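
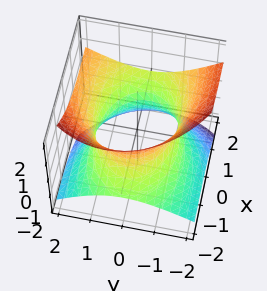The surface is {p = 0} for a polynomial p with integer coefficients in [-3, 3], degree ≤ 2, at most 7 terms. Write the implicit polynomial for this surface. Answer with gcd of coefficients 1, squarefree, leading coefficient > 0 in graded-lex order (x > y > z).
x^2 - 3*x*z + 2*y^2 - y*z - 3*z^2 - 3

(a) The degree is 2 — no degree-1 surface has this shape.
(b) Reading off the gridlines: it misses every integer gridline on the z-axis.
(c) Fitting integer coefficients to these (and the overall shape) gives p.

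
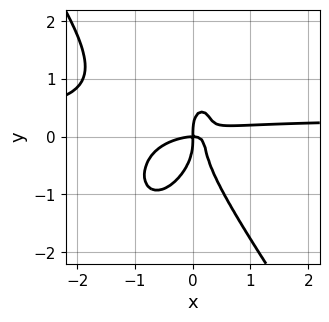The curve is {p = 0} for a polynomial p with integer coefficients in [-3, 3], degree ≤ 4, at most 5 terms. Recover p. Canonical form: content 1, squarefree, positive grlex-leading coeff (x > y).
3*x^3*y + y^4 - x^3 + 3*x^2*y - x*y

1. Degree: no degree-3 curve has this shape, so deg p = 4.
2. Observable constraints: it crosses the y-axis at the gridline y = 0; it meets the x-axis at x = 0 (among the integer gridlines).
3. These observations pin down the coefficients.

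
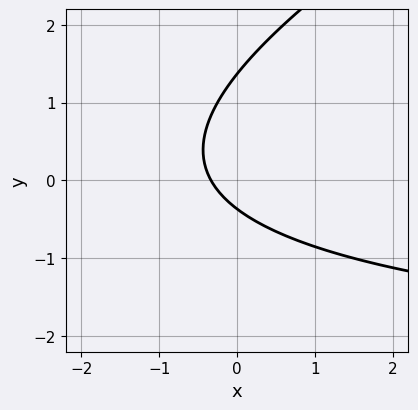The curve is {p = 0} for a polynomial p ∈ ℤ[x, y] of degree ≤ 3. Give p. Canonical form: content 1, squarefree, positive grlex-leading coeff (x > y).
First, the degree is 2 — no degree-1 curve has this shape.
Finally, the integer polynomial consistent with all of this is the stated p.

x*y - 2*y^2 + 3*x + 2*y + 1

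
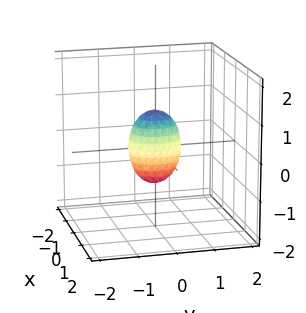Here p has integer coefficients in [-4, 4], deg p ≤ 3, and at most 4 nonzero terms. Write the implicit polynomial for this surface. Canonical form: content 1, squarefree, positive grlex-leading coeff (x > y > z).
3*x^2 + 2*y^2 + z^2 - 1

First, degree: bounded and convex; a quadric, so deg p = 2.
Then, symmetries: the y ↦ −y reflection is a symmetry, so y appears only in even powers; it's symmetric under x → −x, forcing even powers of x; the z ↦ −z reflection is a symmetry, so z appears only in even powers.
Next, checking where it meets the axes: among the integer gridlines, it crosses the z-axis at z ∈ {-1, 1}.
Finally, assembling these constraints gives the stated polynomial.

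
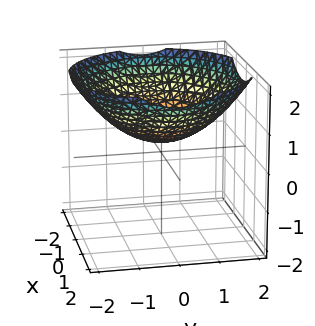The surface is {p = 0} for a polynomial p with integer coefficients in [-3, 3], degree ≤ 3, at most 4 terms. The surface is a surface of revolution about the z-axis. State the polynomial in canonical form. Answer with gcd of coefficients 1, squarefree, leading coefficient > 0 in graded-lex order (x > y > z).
x^2 + y^2 - 3*z + 1

(a) deg p = 2.
(b) By symmetry, the z-axis is an axis of rotation, so x and y enter only as x² + y².
(c) Reading off the gridlines: no y-intercept at any integer in the box; no x-intercept at any integer in the box; a circular section at z = 1 has radius between 1 and 2.
(d) Fitting integer coefficients to these (and the overall shape) gives p.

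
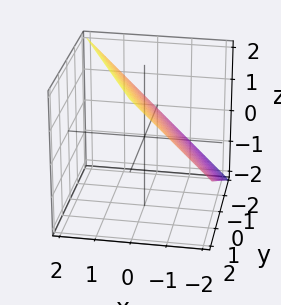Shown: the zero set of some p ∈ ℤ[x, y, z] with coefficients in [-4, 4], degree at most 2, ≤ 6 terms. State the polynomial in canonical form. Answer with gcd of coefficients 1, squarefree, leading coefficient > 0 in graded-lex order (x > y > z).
2*x + y - 2*z + 2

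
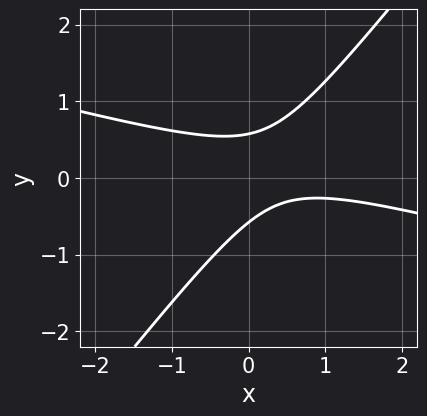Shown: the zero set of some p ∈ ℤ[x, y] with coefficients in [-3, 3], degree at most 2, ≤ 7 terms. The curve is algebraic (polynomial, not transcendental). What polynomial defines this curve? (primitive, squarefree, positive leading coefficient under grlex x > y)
x^2 + 3*x*y - 3*y^2 - x + 1

1. Degree: the shape is more complex than any degree-1 curve, so deg p = 2.
2. From the axis intercepts and sections: no x-intercept at any integer in the box.
3. Assembling these constraints gives the stated polynomial.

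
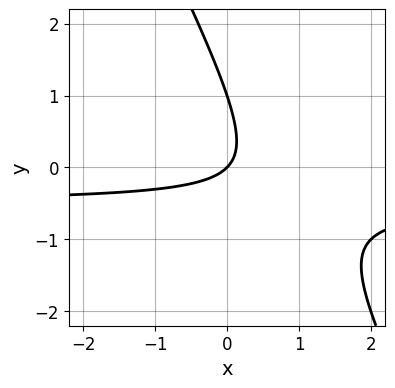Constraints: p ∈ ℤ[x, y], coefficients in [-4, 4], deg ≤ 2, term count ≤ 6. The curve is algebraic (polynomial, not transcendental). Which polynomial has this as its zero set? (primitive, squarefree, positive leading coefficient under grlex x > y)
1. The degree is 2 — the shape is more complex than any degree-1 curve.
2. From the visible intercepts: among the integer gridlines, it crosses the y-axis at y ∈ {0, 1}; it crosses the x-axis at the gridline x = 0.
3. Fitting integer coefficients to these (and the overall shape) gives p.

2*x*y + y^2 + x - y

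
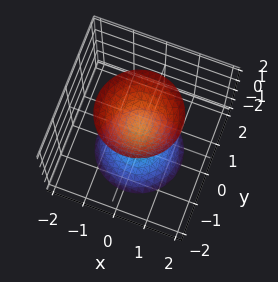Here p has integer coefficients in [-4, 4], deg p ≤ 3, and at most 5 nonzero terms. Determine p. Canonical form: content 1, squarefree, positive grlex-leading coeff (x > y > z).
2*x^2 + 2*y^2 - z^2 + 1

There are 2 components. They look like related sheets of one shape, so recover p as a whole.
Degree: two separate bowl-shaped sheets opening away from each other; a quadric, so deg p = 2.
By symmetry, the surface is invariant under rotation about z: p = q(x² + y², z); mirror symmetry z ↦ −z ⇒ only even powers of z.
Checking where it meets the axes: it misses every integer gridline on the x-axis; the surface avoids every integer y-axis point in the box.
Matching integer coefficients to the picture gives p. Check: (0, 0, 1) on the z-axis lies on the surface, and p(0, 0, 1) = 0. ✓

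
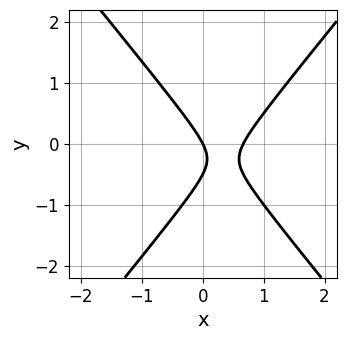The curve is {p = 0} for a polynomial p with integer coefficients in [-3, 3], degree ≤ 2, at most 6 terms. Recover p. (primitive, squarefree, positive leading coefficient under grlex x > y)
deg p = 2.
Against the integer gridlines: one y-axis crossing is at y = 0; it meets the x-axis at x = 0 (among the integer gridlines).
Solving for integer coefficients yields p as stated.

3*x^2 - 2*y^2 - 2*x - y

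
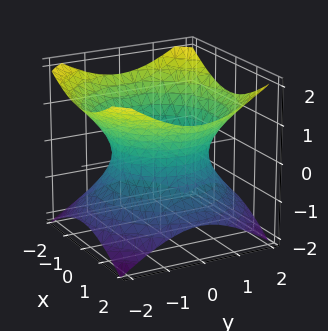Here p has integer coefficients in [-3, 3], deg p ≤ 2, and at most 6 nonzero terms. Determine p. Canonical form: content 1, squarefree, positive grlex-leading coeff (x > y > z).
deg p = 2. An hourglass — one-sheet hyperboloid; a quadric.
Symmetries: every cross-section ⟂ z is a circle, so x, y appear only via x² + y²; mirror symmetry z ↦ −z ⇒ only even powers of z.
Reading off the gridlines: a circular section at z = 0 has radius between 1 and 2; the surface avoids every integer z-axis point in the box.
Together with the visible shape, these determine p as stated.

2*x^2 + 2*y^2 - 3*z^2 - 3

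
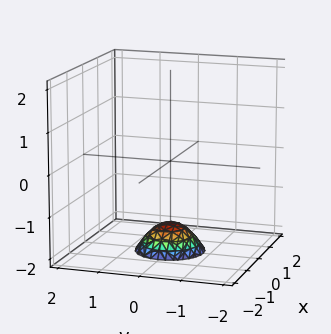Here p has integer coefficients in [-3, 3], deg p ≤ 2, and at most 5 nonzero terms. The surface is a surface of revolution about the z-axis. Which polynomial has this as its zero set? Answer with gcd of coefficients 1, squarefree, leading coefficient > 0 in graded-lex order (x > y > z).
2*x^2 + 2*y^2 + 2*z + 3

The degree is 2 — the shape is more complex than any degree-1 surface.
Symmetries: every cross-section ⟂ z is a circle, so x, y appear only via x² + y².
Reading off the gridlines: it misses every integer gridline on the x-axis; a circular section at z = -2 has radius between 0 and 1.
Matching integer coefficients to the picture gives p.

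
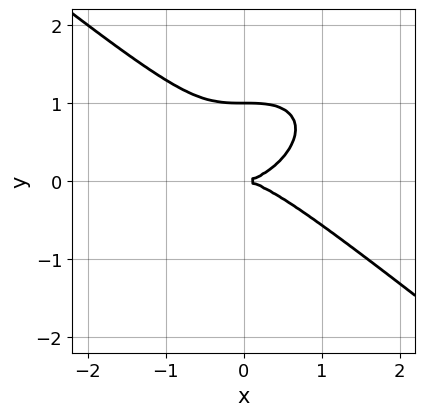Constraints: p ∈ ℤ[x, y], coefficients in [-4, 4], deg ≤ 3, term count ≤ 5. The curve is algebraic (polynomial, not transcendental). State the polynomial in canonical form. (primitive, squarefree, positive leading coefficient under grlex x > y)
(a) deg p = 3.
(b) Checking where it meets the axes: it meets the x-axis at x = 0 (among the integer gridlines); the y-axis gridline crossings are at y ∈ {0, 1}.
(c) Fitting integer coefficients to these (and the overall shape) gives p.

x^3 + 2*y^3 - 2*y^2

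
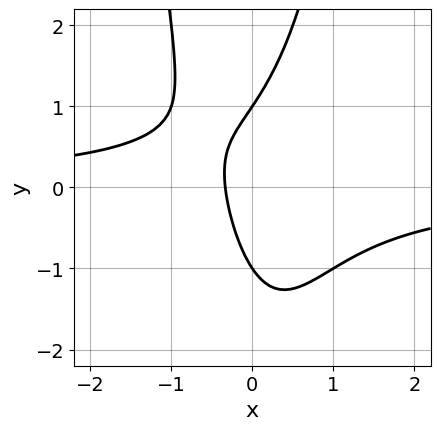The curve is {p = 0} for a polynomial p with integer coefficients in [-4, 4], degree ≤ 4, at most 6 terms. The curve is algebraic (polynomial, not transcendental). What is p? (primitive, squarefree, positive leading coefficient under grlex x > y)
(a) deg p = 3.
(b) Against the integer gridlines: among the integer gridlines, it crosses the y-axis at y ∈ {-1, 1}.
(c) The integer polynomial consistent with all of this is the stated p.

3*x^2*y - y^2 + 3*x + 1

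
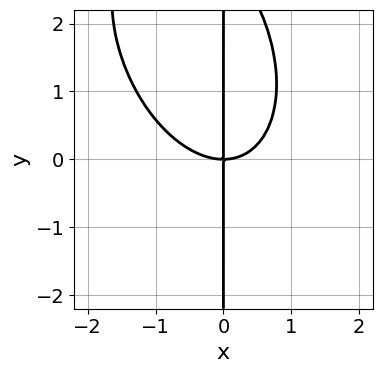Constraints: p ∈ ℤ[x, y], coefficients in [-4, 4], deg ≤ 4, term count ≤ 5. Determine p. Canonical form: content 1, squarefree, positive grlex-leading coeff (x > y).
2*x^3 + x^2*y + x*y^2 - 3*x*y

Degree: a generic line meets the curve in up to 3 points, so deg p = 3.
Observable constraints: it meets the x-axis at x = 0 (among the integer gridlines); every point of the y-axis in the box is on the curve.
Matching integer coefficients to the picture gives p.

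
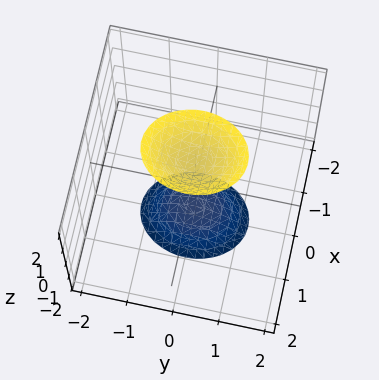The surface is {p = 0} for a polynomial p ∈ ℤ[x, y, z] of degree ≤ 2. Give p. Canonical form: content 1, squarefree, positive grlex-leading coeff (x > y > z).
The picture has 2 separate pieces. Treating them together as one polynomial.
The degree is 2 — two sheets facing apart; a quadric.
Symmetries: it's symmetric under x → −x, forcing even powers of x; mirror symmetry z ↦ −z ⇒ only even powers of z; the y ↦ −y reflection is a symmetry, so y appears only in even powers.
From the visible intercepts: no x-intercept at any integer in the box; it misses every integer gridline on the y-axis.
These observations pin down the coefficients.

3*x^2 + 2*y^2 - z^2 + 2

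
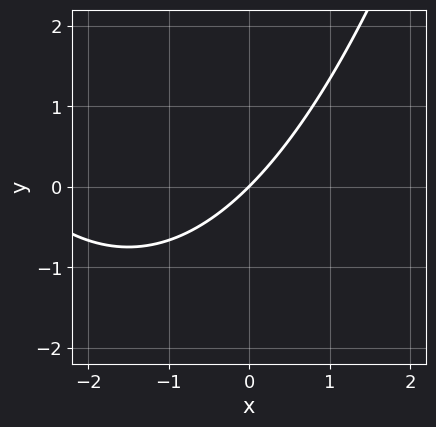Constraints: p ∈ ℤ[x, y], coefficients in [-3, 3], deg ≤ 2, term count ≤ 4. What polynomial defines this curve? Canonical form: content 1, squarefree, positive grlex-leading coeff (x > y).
x^2 + 3*x - 3*y

deg p = 2.
Checking where it meets the axes: one x-axis crossing is at x = 0; it meets the y-axis at y = 0 (among the integer gridlines).
Assembling these constraints gives the stated polynomial.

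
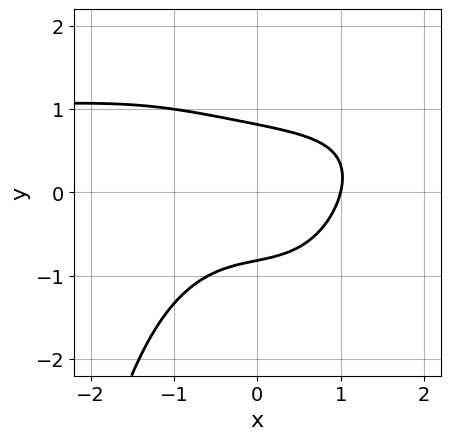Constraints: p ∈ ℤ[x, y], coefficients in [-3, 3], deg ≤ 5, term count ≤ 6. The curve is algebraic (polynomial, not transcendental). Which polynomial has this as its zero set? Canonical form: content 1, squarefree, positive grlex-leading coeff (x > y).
x^3*y - x^3 - 3*y^2 - x + 2

1. The degree is 4 — a generic line meets the curve in up to 4 points.
2. Checking where it meets the axes: it meets the x-axis at x = 1 (among the integer gridlines).
3. These observations pin down the coefficients.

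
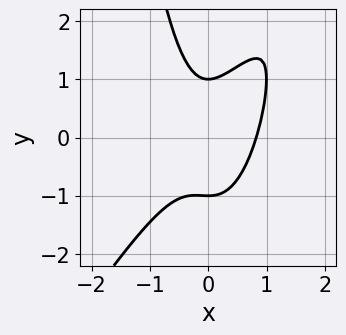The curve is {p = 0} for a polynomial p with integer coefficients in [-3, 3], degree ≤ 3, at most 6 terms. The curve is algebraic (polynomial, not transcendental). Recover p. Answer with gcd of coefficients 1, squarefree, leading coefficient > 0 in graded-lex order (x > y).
(a) The degree is 3 — a generic line meets the curve in up to 3 points.
(b) From the visible intercepts: among the integer gridlines, it crosses the y-axis at y ∈ {-1, 1}.
(c) These observations pin down the coefficients.

3*x^3 - 2*x^2*y - x^2 + y^2 - 1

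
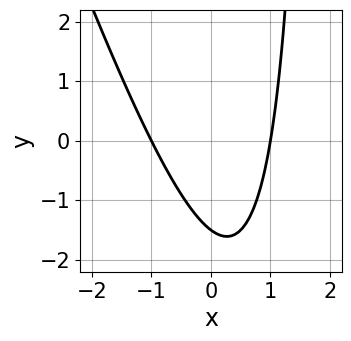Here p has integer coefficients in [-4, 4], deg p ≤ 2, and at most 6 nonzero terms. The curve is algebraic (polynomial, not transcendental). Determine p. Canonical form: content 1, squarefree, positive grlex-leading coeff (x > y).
(a) deg p = 2. A generic line meets the curve in up to 2 points.
(b) Checking where it meets the axes: the x-axis gridline crossings are at x ∈ {-1, 1}.
(c) Putting this together gives p.

3*x^2 + x*y - 2*y - 3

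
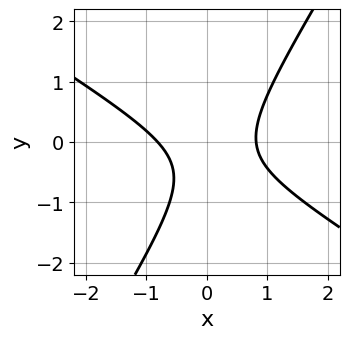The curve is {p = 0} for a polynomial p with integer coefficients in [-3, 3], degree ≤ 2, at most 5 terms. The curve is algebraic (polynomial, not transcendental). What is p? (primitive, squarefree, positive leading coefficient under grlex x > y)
First, degree: no degree-1 curve has this shape, so deg p = 2.
Next, against the integer gridlines: the curve avoids every integer y-axis point in the box.
Finally, fitting integer coefficients to these (and the overall shape) gives p.

3*x^2 + 3*x*y - 3*y^2 - 2*y - 2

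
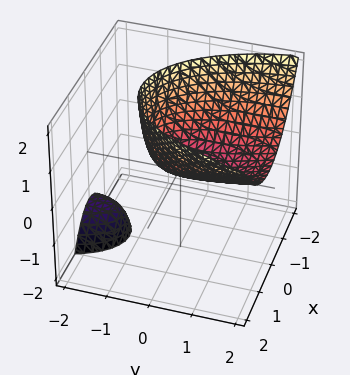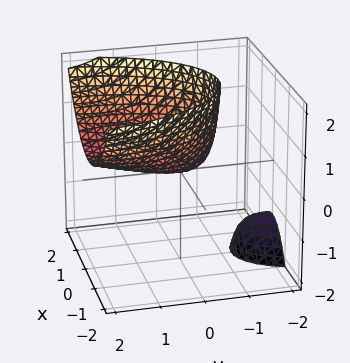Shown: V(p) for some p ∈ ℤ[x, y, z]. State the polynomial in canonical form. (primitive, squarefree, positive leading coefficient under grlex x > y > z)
3*x^2 + y^2 - 3*y*z - 3*z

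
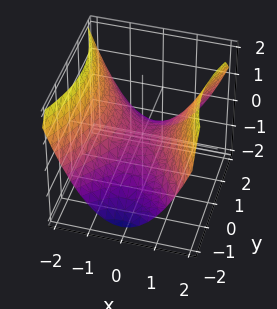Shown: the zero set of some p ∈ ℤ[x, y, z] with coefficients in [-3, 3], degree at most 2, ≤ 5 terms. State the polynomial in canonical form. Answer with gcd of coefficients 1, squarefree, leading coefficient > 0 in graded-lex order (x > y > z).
2*x^2 - y^2 - 3*z

1. Degree: a hyperbolic paraboloid; a quadric, so deg p = 2.
2. Symmetries: mirror symmetry x ↦ −x ⇒ only even powers of x; the y ↦ −y reflection is a symmetry, so y appears only in even powers.
3. Checking where it meets the axes: it crosses the x-axis at the gridline x = 0; it crosses the y-axis at the gridline y = 0.
4. Matching integer coefficients to the picture gives p.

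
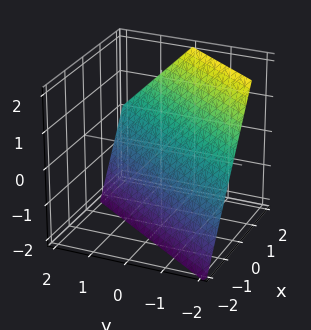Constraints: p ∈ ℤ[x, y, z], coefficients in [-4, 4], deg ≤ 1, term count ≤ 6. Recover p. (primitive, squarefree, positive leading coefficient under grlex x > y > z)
3*x - 2*y - 2*z - 2

(a) deg p = 1.
(b) From the axis intercepts and sections: one y-axis crossing is at y = -1; it meets the z-axis at z = -1 (among the integer gridlines).
(c) The integer polynomial consistent with all of this is the stated p.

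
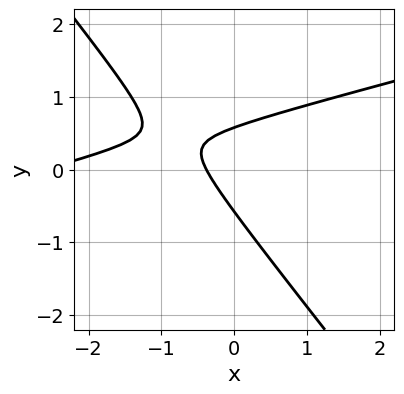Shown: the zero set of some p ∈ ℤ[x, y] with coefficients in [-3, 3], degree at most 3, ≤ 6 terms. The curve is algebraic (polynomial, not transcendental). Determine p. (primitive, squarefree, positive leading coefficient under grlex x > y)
(a) The degree is 2 — a generic line meets the curve in up to 2 points.
(b) The integer polynomial consistent with all of this is the stated p.

x^2 - 3*x*y - 3*y^2 + 3*x + 1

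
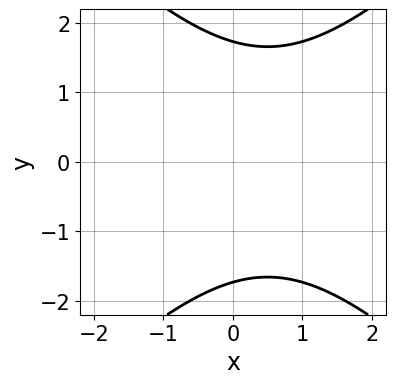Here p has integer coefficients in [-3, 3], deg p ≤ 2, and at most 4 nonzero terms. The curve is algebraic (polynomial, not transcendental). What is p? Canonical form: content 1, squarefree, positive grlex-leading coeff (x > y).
x^2 - y^2 - x + 3

(a) The degree is 2 — the shape is more complex than any degree-1 curve.
(b) Symmetries: the y ↦ −y reflection is a symmetry, so y appears only in even powers.
(c) From the axis intercepts and sections: the curve avoids every integer x-axis point in the box.
(d) Putting this together gives p.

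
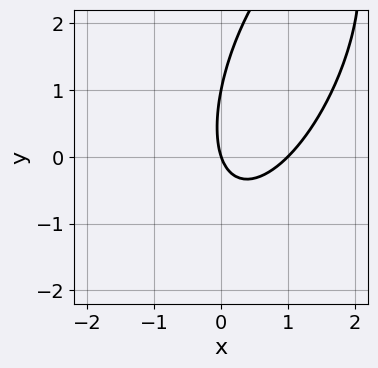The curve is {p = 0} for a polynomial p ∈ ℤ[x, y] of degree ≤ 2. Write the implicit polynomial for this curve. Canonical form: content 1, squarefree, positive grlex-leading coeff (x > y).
(a) deg p = 2.
(b) From the axis intercepts and sections: among the integer gridlines, it crosses the y-axis at y ∈ {0, 1}; among the integer gridlines, it crosses the x-axis at x ∈ {0, 1}.
(c) Matching integer coefficients to the picture gives p.

3*x^2 - 2*x*y + y^2 - 3*x - y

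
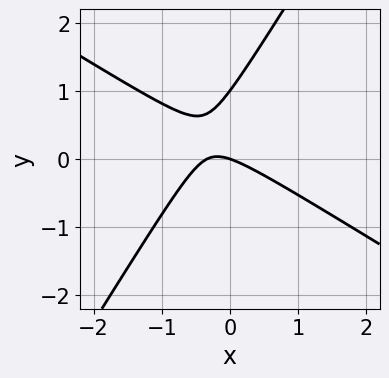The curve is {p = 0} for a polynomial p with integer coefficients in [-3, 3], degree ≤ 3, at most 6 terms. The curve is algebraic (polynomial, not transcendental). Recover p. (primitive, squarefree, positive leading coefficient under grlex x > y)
deg p = 2.
Against the integer gridlines: the y-axis gridline crossings are at y ∈ {0, 1}; one x-axis crossing is at x = 0.
Fitting integer coefficients to these (and the overall shape) gives p.

3*x^2 + 3*x*y - 3*y^2 + x + 3*y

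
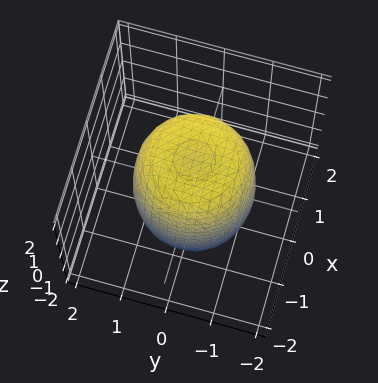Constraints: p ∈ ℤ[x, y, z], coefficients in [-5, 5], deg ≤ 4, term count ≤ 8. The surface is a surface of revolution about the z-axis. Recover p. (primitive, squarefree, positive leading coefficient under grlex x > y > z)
1. Degree: no degree-3 surface has this shape, so deg p = 4.
2. By symmetry, every cross-section ⟂ z is a circle, so x, y appear only via x² + y².
3. Checking where it meets the axes: a circular section at z = 1 has radius between 1 and 2.
4. Putting this together gives p.

2*x^4 + 4*x^2*y^2 + 2*y^4 - 2*x^2 - 2*y^2 + z^2 - 2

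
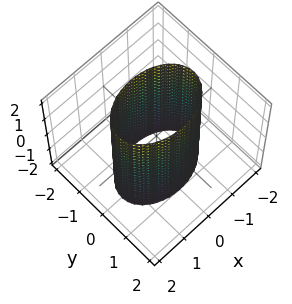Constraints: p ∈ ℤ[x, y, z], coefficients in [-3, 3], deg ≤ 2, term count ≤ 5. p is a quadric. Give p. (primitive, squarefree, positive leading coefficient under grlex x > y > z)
x^2 + 2*y^2 - 2

First, degree: constant cross-section along one axis; a quadric, so deg p = 2.
Then, symmetries: the x ↦ −x reflection is a symmetry, so x appears only in even powers; the z ↦ −z reflection is a symmetry, so z appears only in even powers; it's symmetric under y → −y, forcing even powers of y.
Next, against the integer gridlines: the y-axis gridline crossings are at y ∈ {-1, 1}; the surface avoids every integer z-axis point in the box.
Finally, putting this together gives p.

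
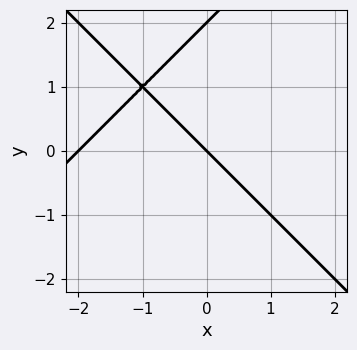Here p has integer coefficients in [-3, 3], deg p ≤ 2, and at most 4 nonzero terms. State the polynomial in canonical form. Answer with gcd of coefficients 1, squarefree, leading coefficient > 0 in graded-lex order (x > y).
x^2 - y^2 + 2*x + 2*y

First, deg p = 2. The shape is more complex than any degree-1 curve.
Next, from the axis intercepts and sections: among the integer gridlines, it crosses the y-axis at y ∈ {0, 2}; among the integer gridlines, it crosses the x-axis at x ∈ {-2, 0}.
Finally, fitting integer coefficients to these (and the overall shape) gives p.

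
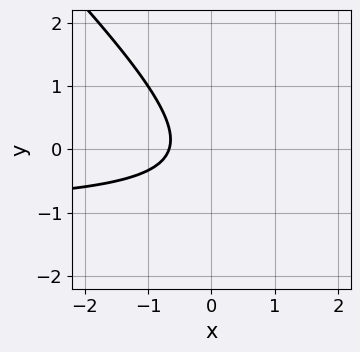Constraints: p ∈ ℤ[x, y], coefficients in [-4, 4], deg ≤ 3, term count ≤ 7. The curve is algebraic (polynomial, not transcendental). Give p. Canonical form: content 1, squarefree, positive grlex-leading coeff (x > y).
(a) Degree: a generic line meets the curve in up to 2 points, so deg p = 2.
(b) Against the integer gridlines: it misses every integer gridline on the y-axis.
(c) Putting this together gives p.

3*x*y + 3*y^2 + 3*x + y + 2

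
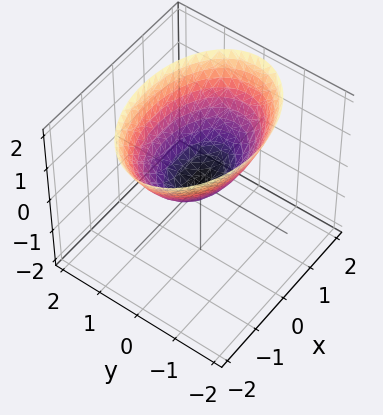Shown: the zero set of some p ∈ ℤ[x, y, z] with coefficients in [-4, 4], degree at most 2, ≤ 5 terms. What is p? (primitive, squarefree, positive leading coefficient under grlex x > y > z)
x^2 + 2*y^2 - 2*z

1. Degree: a paraboloid; a quadric, so deg p = 2.
2. Symmetries: the y ↦ −y reflection is a symmetry, so y appears only in even powers; it's symmetric under x → −x, forcing even powers of x.
3. Observable constraints: it meets the z-axis at z = 0 (among the integer gridlines); one x-axis crossing is at x = 0; it meets the y-axis at y = 0 (among the integer gridlines).
4. These observations pin down the coefficients.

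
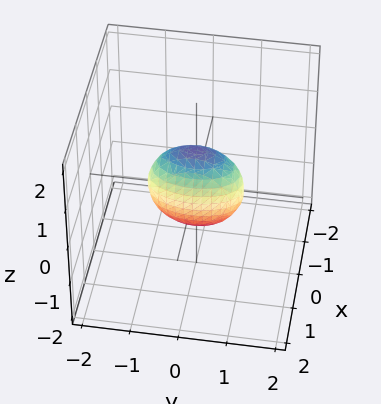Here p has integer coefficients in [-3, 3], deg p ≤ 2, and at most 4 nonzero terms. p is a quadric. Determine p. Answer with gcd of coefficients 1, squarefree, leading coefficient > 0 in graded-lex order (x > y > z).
(a) deg p = 2. Bounded and convex; a quadric.
(b) Symmetries: the x ↦ −x reflection is a symmetry, so x appears only in even powers; the z ↦ −z reflection is a symmetry, so z appears only in even powers; the y ↦ −y reflection is a symmetry, so y appears only in even powers.
(c) Reading off the gridlines: among the integer gridlines, it crosses the z-axis at z ∈ {-1, 1}; among the integer gridlines, it crosses the y-axis at y ∈ {-1, 1}.
(d) These observations pin down the coefficients.

3*x^2 + y^2 + z^2 - 1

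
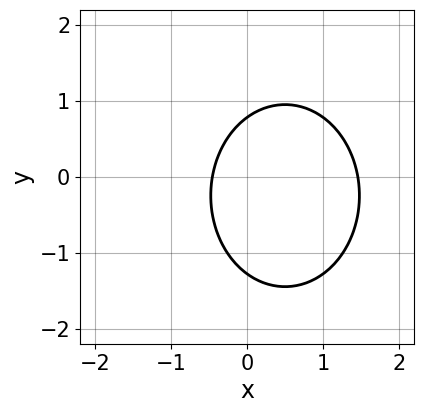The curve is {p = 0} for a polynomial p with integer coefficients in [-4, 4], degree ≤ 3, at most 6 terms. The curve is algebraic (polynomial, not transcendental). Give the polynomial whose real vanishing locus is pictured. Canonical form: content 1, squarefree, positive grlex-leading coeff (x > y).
3*x^2 + 2*y^2 - 3*x + y - 2

deg p = 2. No degree-1 curve has this shape.
Putting this together gives p.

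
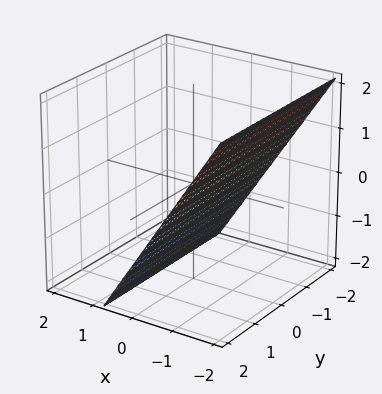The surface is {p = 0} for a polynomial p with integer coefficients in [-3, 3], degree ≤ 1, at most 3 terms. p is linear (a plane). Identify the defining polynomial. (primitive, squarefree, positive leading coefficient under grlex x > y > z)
3*x + 2*z + 2

(a) The degree is 1 — the surface is flat (a plane).
(b) From the visible intercepts: one z-axis crossing is at z = -1; it misses every integer gridline on the y-axis.
(c) Together with the visible shape, these determine p as stated.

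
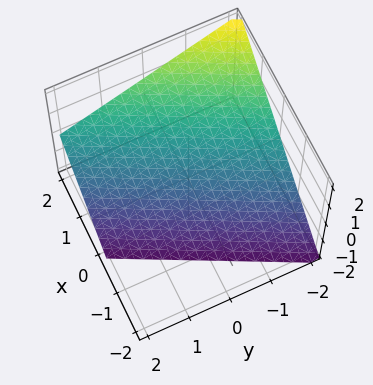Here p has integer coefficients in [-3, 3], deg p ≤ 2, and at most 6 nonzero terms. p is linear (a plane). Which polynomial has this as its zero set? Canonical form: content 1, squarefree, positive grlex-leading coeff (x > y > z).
1. The degree is 1 — the surface is flat (a plane).
2. From the axis intercepts and sections: one x-axis crossing is at x = 1; it crosses the y-axis at the gridline y = -2; one z-axis crossing is at z = -1.
3. These observations pin down the coefficients.

2*x - y - 2*z - 2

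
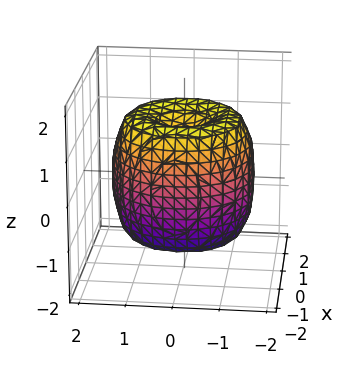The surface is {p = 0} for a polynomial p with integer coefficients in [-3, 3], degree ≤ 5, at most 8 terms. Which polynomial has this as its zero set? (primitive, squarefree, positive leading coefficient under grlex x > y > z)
x^4 + 2*x^2*y^2 + y^4 - 2*x^2 - 2*y^2 + z^2 - 1

First, degree: no degree-3 surface has this shape, so deg p = 4.
Then, symmetry: every cross-section ⟂ z is a circle, so x, y appear only via x² + y².
Then, from the visible intercepts: among the integer gridlines, it crosses the z-axis at z ∈ {-1, 1}; a circular section at z = -1 has radius between 1 and 2.
Finally, solving for integer coefficients yields p as stated.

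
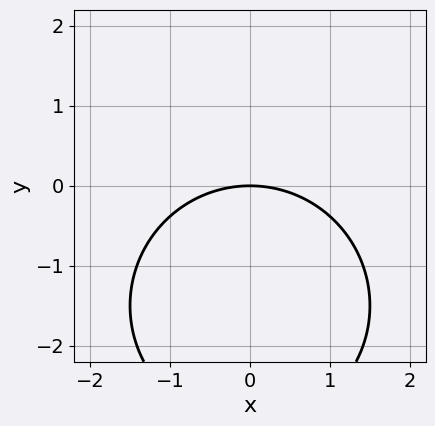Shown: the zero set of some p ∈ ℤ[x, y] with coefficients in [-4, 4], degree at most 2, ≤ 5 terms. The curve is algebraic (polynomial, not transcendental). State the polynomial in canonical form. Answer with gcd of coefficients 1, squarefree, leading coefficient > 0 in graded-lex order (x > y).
x^2 + y^2 + 3*y

1. deg p = 2. A generic line meets the curve in up to 2 points.
2. Symmetries: mirror symmetry x ↦ −x ⇒ only even powers of x.
3. Reading off the gridlines: it crosses the y-axis at the gridline y = 0; it crosses the x-axis at the gridline x = 0.
4. The integer polynomial consistent with all of this is the stated p.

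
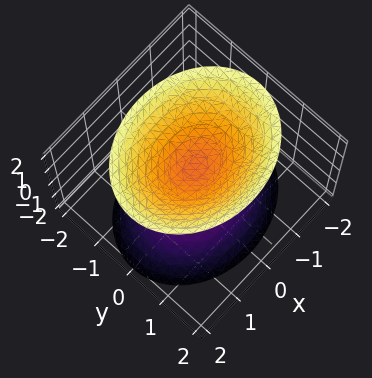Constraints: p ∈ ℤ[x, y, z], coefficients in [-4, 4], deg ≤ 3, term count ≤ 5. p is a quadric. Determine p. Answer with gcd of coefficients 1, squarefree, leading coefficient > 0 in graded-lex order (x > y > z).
2*x^2 + 3*y^2 - 2*z^2 + 1

First, there are 2 components. They look like related sheets of one shape, so recover p as a whole.
Next, the degree is 2 — two sheets facing apart; a quadric.
Then, symmetries: it's symmetric under x → −x, forcing even powers of x; it's symmetric under y → −y, forcing even powers of y; the z ↦ −z reflection is a symmetry, so z appears only in even powers.
Next, reading off the gridlines: it misses every integer gridline on the y-axis; the surface avoids every integer x-axis point in the box.
Finally, the integer polynomial consistent with all of this is the stated p.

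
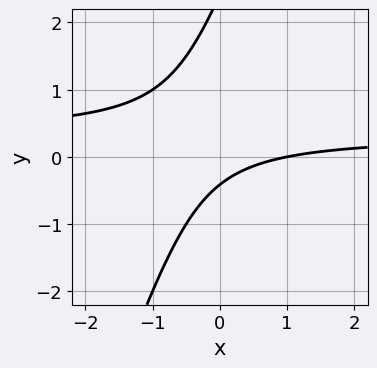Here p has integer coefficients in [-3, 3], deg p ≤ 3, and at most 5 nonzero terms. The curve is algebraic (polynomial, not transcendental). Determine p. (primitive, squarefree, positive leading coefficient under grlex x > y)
3*x*y - y^2 - x + 2*y + 1

deg p = 2.
Reading off the gridlines: one x-axis crossing is at x = 1.
Putting this together gives p.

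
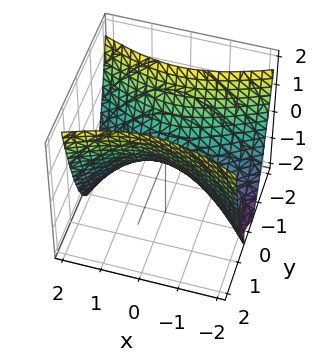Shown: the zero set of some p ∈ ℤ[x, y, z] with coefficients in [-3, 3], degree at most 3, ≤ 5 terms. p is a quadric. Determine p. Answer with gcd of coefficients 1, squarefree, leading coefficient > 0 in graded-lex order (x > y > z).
Degree: a saddle surface; a quadric, so deg p = 2.
Symmetries: it's symmetric under y → −y, forcing even powers of y; the x ↦ −x reflection is a symmetry, so x appears only in even powers.
From the visible intercepts: it meets the z-axis at z = 0 (among the integer gridlines); it crosses the y-axis at the gridline y = 0; one x-axis crossing is at x = 0.
The integer polynomial consistent with all of this is the stated p.

x^2 - 3*y^2 + 2*z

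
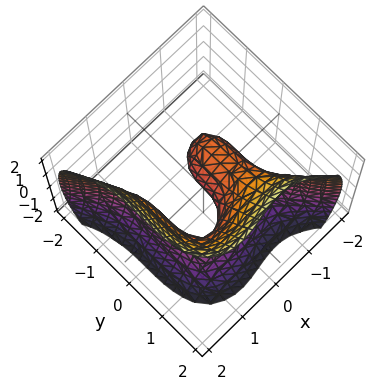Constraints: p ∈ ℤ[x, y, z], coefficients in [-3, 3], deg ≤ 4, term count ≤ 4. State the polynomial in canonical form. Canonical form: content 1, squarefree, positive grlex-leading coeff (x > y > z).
First, degree: a generic line meets the surface in up to 3 points, so deg p = 3.
Then, reading off the gridlines: the x-axis gridline crossings are at x ∈ {-1, 0, 1}; it meets the z-axis at z = 0 (among the integer gridlines); it meets the y-axis at y = 0 (among the integer gridlines).
Finally, putting this together gives p.

3*x^3 + 2*y^3 - 2*z^2 - 3*x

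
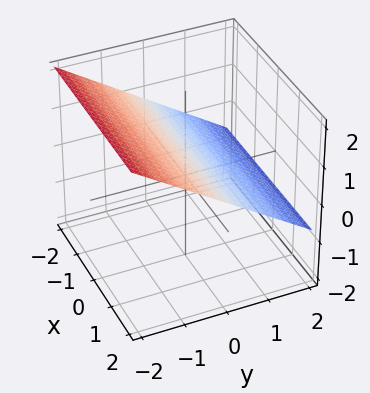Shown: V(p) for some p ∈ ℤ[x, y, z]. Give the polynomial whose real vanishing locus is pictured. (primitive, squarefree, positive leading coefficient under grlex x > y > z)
2*y + 3*z - 2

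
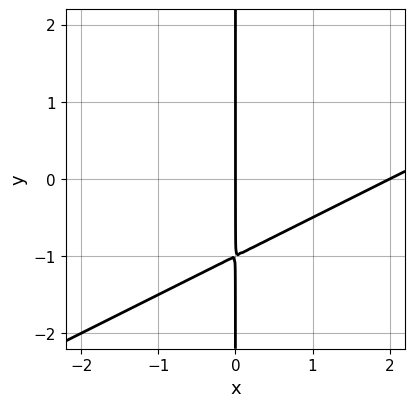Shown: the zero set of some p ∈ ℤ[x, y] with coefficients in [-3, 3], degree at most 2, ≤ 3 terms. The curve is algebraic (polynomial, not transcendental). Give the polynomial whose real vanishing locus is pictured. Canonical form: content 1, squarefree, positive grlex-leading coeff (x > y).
x^2 - 2*x*y - 2*x

(a) The degree is 2 — the shape is more complex than any degree-1 curve.
(b) Checking where it meets the axes: among the integer gridlines, it crosses the x-axis at x ∈ {0, 2}; every point of the y-axis in the box is on the curve.
(c) Assembling these constraints gives the stated polynomial.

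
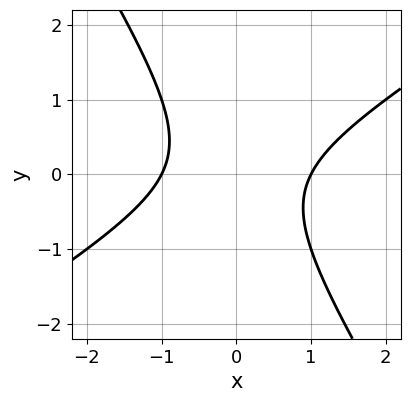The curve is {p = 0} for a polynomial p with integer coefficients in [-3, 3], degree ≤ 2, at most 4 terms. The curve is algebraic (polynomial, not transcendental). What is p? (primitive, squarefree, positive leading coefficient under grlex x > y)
x^2 - x*y - y^2 - 1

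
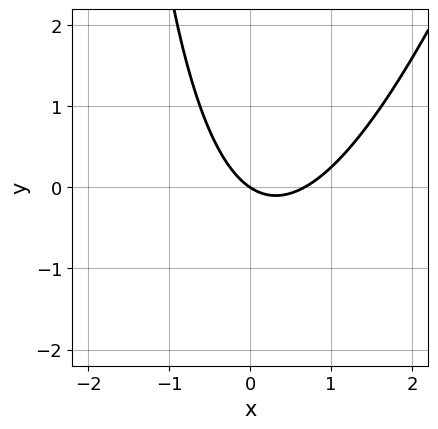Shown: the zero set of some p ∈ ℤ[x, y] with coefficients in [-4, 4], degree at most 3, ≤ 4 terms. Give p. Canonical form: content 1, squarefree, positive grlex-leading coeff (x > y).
First, the degree is 2 — a generic line meets the curve in up to 2 points.
Next, from the visible intercepts: it crosses the x-axis at the gridline x = 0; it crosses the y-axis at the gridline y = 0.
Finally, putting this together gives p.

3*x^2 - x*y - 2*x - 3*y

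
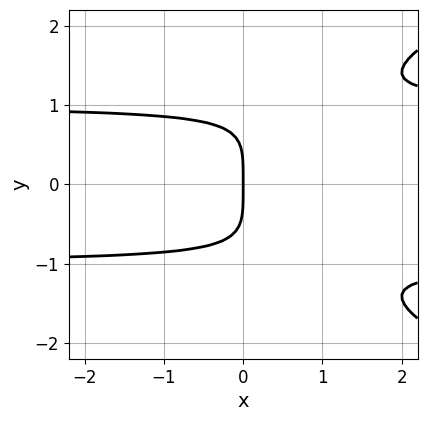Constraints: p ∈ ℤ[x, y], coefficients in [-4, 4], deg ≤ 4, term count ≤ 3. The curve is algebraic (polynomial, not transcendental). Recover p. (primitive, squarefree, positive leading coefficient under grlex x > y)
Degree: a generic line meets the curve in up to 4 points, so deg p = 4.
Symmetries: the y ↦ −y reflection is a symmetry, so y appears only in even powers.
From the visible intercepts: one y-axis crossing is at y = 0; one x-axis crossing is at x = 0.
Solving for integer coefficients yields p as stated.

y^4 - 2*x*y^2 + 2*x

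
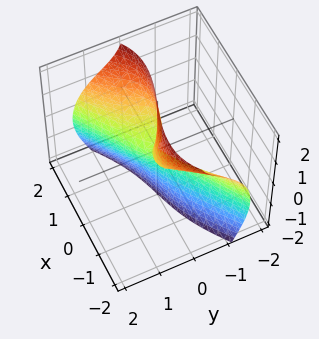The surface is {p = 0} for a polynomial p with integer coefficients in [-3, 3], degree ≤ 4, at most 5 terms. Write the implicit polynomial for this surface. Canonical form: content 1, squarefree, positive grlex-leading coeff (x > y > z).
x^3 - 3*y^3 - 3*y*z^2 - 2*x*z

1. Degree: no degree-2 surface has this shape, so deg p = 3.
2. Reading off the gridlines: every point of the z-axis in the box is on the surface; it meets the y-axis at y = 0 (among the integer gridlines); one x-axis crossing is at x = 0.
3. Solving for integer coefficients yields p as stated.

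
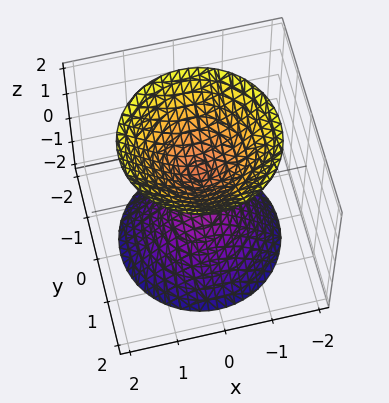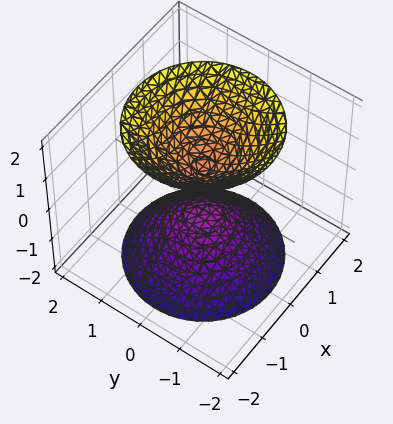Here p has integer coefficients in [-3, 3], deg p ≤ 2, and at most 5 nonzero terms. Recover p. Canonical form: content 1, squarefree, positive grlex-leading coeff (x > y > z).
I count 2 distinct pieces. Treating them together as one polynomial.
deg p = 2. Two separate bowl-shaped sheets opening away from each other; a quadric.
Symmetries: mirror symmetry z ↦ −z ⇒ only even powers of z; every cross-section ⟂ z is a circle, so x, y appear only via x² + y².
Checking where it meets the axes: no x-intercept at any integer in the box; it misses every integer gridline on the y-axis; a circular section at z = 2 has radius between 1 and 2.
Matching integer coefficients to the picture gives p.

3*x^2 + 3*y^2 - 2*z^2 + 1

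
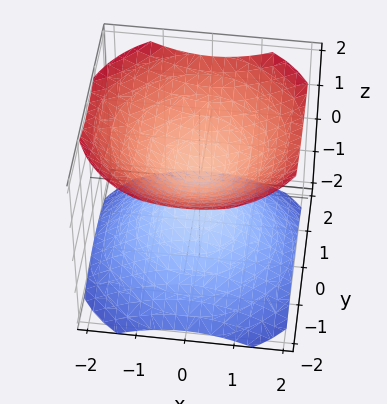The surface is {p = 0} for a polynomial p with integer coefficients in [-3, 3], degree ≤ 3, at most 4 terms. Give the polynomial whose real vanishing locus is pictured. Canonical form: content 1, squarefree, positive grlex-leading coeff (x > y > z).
First, the picture has 2 separate pieces.
Next, the degree is 2 — a generic line meets the surface in up to 2 points.
Next, by symmetry, the surface is invariant under rotation about z: p = q(x² + y², z).
Next, reading off the gridlines: a circular section at z = 1 has radius exactly 1; it misses every integer gridline on the y-axis; it misses every integer gridline on the x-axis.
Finally, the integer polynomial consistent with all of this is the stated p.

2*x^2 + 2*y^2 - 3*z^2 + 1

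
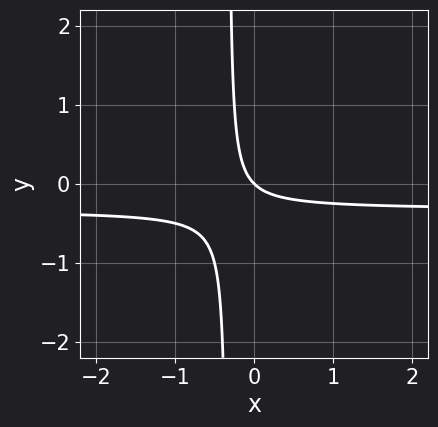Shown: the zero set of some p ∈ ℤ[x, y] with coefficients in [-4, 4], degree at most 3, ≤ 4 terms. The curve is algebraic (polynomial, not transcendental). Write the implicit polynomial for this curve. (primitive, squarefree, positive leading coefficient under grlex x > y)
3*x*y + x + y

(a) The degree is 2 — no degree-1 curve has this shape.
(b) Checking where it meets the axes: one x-axis crossing is at x = 0; one y-axis crossing is at y = 0.
(c) Matching integer coefficients to the picture gives p.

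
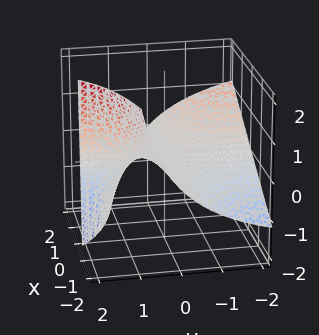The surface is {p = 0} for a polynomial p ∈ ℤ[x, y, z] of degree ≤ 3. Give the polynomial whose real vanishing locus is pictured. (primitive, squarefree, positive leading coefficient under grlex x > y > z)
(a) deg p = 2. The shape is more complex than any degree-1 surface.
(b) Observable constraints: it meets the z-axis at z = 0 (among the integer gridlines); the visible x-axis segment lies entirely on the surface; every point of the y-axis in the box is on the surface.
(c) Solving for integer coefficients yields p as stated.

x*y - y*z + 2*z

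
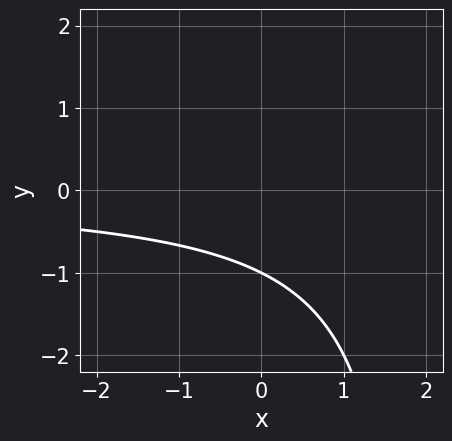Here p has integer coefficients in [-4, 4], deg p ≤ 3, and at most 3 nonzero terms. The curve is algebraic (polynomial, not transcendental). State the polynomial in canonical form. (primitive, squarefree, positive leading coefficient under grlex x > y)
x*y - 2*y - 2

First, deg p = 2.
Next, checking where it meets the axes: the curve avoids every integer x-axis point in the box; one y-axis crossing is at y = -1.
Finally, matching integer coefficients to the picture gives p.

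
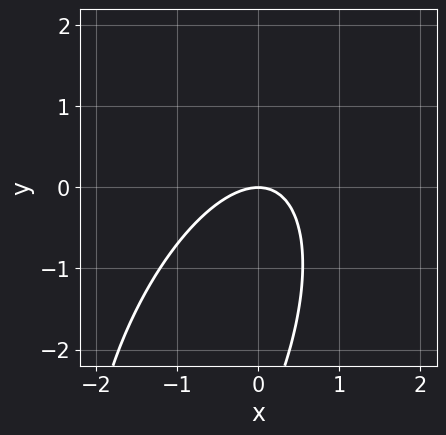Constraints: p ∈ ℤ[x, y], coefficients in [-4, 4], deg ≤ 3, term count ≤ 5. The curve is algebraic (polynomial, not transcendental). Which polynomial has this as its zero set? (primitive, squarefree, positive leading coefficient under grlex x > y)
(a) deg p = 2.
(b) Against the integer gridlines: it meets the y-axis at y = 0 (among the integer gridlines); one x-axis crossing is at x = 0.
(c) Solving for integer coefficients yields p as stated.

3*x^2 - 2*x*y + y^2 + 3*y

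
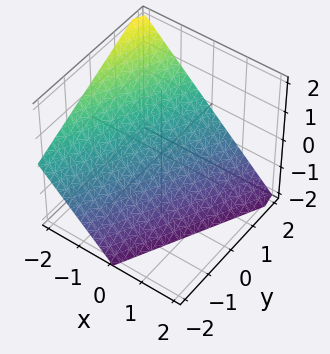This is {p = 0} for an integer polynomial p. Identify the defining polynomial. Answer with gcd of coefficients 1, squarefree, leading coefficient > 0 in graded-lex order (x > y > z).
2*x - y + 2*z + 2

(a) The degree is 1 — every cross-section is a straight line — this is a plane.
(b) Checking where it meets the axes: it crosses the x-axis at the gridline x = -1; one z-axis crossing is at z = -1; it meets the y-axis at y = 2 (among the integer gridlines).
(c) Fitting integer coefficients to these (and the overall shape) gives p.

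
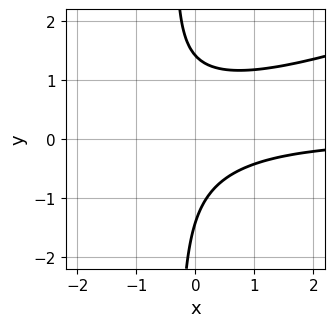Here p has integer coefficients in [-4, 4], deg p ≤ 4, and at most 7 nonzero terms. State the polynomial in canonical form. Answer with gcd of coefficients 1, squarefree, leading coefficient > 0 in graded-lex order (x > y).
(a) Degree: the shape is more complex than any degree-2 curve, so deg p = 3.
(b) Reading off the gridlines: it misses every integer gridline on the x-axis.
(c) Fitting integer coefficients to these (and the overall shape) gives p.

x^2*y - 3*x*y^2 + 2*x*y - y^2 + 2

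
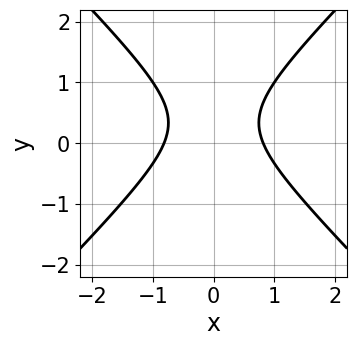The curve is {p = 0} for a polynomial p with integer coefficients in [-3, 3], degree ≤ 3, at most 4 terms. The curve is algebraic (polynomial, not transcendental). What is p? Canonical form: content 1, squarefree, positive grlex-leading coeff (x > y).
(a) The degree is 2 — the shape is more complex than any degree-1 curve.
(b) Symmetries: the x ↦ −x reflection is a symmetry, so x appears only in even powers.
(c) From the visible intercepts: no y-intercept at any integer in the box.
(d) Solving for integer coefficients yields p as stated.

3*x^2 - 3*y^2 + 2*y - 2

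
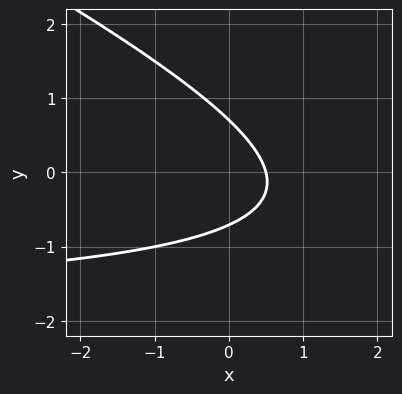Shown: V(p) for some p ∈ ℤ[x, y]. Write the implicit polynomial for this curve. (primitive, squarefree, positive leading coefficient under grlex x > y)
First, degree: the shape is more complex than any degree-1 curve, so deg p = 2.
Finally, matching integer coefficients to the picture gives p.

x*y + 2*y^2 + 2*x - 1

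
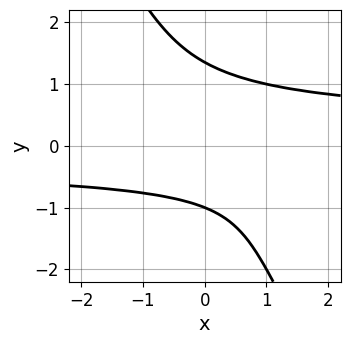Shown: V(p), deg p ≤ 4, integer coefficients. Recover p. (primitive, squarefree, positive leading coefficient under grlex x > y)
2*x*y^3 + y^4 - y - 2

1. deg p = 4. No degree-3 curve has this shape.
2. Observable constraints: no x-intercept at any integer in the box; it crosses the y-axis at the gridline y = -1.
3. Together with the visible shape, these determine p as stated.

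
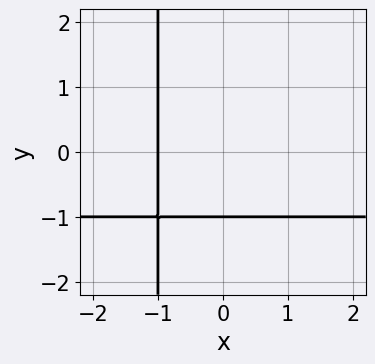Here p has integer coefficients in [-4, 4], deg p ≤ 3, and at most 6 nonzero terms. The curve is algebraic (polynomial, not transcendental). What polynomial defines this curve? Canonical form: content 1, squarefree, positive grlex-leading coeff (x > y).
1. The degree is 2 — a generic line meets the curve in up to 2 points.
2. Reading off the gridlines: one y-axis crossing is at y = -1; it crosses the x-axis at the gridline x = -1.
3. Putting this together gives p.

x*y + x + y + 1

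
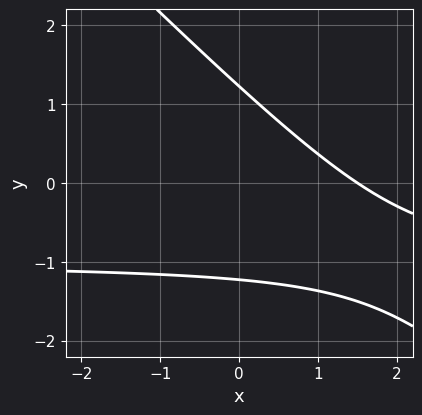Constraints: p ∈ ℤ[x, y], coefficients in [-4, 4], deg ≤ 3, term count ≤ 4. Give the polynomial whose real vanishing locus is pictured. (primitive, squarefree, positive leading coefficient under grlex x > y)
(a) deg p = 2. No degree-1 curve has this shape.
(b) Matching integer coefficients to the picture gives p.

2*x*y + 2*y^2 + 2*x - 3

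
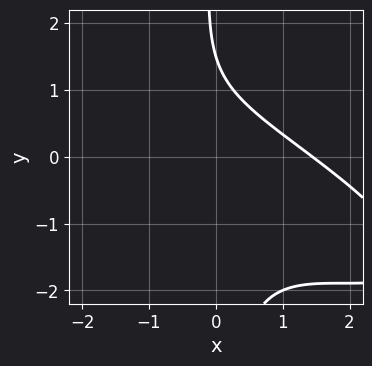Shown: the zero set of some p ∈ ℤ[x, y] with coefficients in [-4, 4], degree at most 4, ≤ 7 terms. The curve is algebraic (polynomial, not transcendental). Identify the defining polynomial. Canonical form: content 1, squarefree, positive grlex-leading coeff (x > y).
x^3 + 3*x^2*y + 3*x*y^2 + 2*y - 3

(a) Degree: no degree-2 curve has this shape, so deg p = 3.
(b) Solving for integer coefficients yields p as stated.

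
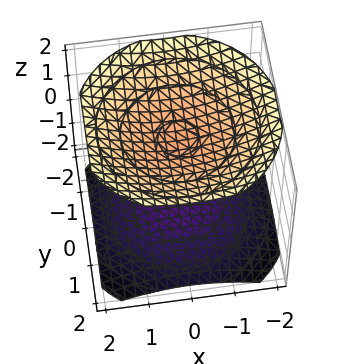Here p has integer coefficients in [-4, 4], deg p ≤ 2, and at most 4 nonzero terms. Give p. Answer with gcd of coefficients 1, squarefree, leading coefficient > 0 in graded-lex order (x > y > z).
x^2 + y^2 - 2*z^2 + 3

1. I count 2 distinct pieces. Treating them together as one polynomial.
2. Degree: no degree-1 surface has this shape, so deg p = 2.
3. Symmetries: the surface is invariant under rotation about z: p = q(x² + y², z).
4. Reading off the gridlines: no x-intercept at any integer in the box; the surface avoids every integer y-axis point in the box.
5. The integer polynomial consistent with all of this is the stated p.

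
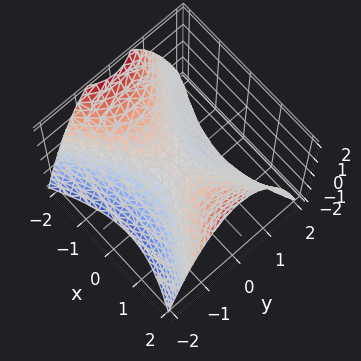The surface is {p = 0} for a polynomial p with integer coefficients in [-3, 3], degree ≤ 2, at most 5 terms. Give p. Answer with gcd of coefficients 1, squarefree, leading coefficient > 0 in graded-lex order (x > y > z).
x^2 - 2*y^2 - 2*z

First, degree: a saddle surface; a quadric, so deg p = 2.
Then, symmetries: it's symmetric under x → −x, forcing even powers of x; it's symmetric under y → −y, forcing even powers of y.
Next, observable constraints: it meets the z-axis at z = 0 (among the integer gridlines); one y-axis crossing is at y = 0; it meets the x-axis at x = 0 (among the integer gridlines).
Finally, these observations pin down the coefficients.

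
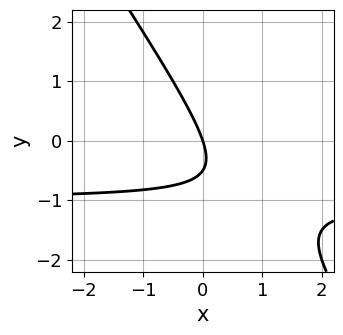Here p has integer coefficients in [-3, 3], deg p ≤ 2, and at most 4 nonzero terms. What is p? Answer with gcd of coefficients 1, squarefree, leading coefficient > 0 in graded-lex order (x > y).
1. Degree: the shape is more complex than any degree-1 curve, so deg p = 2.
2. Reading off the gridlines: one x-axis crossing is at x = 0; it meets the y-axis at y = 0 (among the integer gridlines).
3. Fitting integer coefficients to these (and the overall shape) gives p.

3*x*y + 2*y^2 + 3*x + y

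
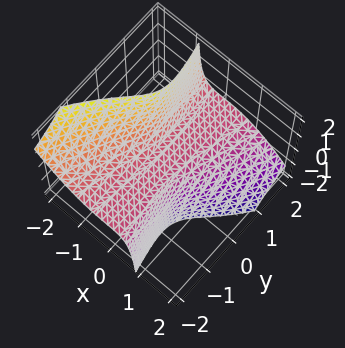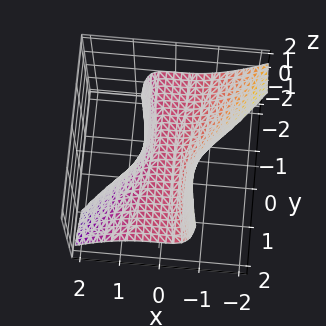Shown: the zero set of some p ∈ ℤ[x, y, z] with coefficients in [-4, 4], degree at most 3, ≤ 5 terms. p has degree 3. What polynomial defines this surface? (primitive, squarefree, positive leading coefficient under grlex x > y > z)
3*x^3 + x^2*z + 3*x*y*z + y^2*z + z

1. Degree: the shape is more complex than any degree-2 surface, so deg p = 3.
2. From the visible intercepts: one x-axis crossing is at x = 0; it crosses the z-axis at the gridline z = 0.
3. Putting this together gives p. Check: (0, 1, 0) on the y-axis lies on the surface, and p(0, 1, 0) = 0. ✓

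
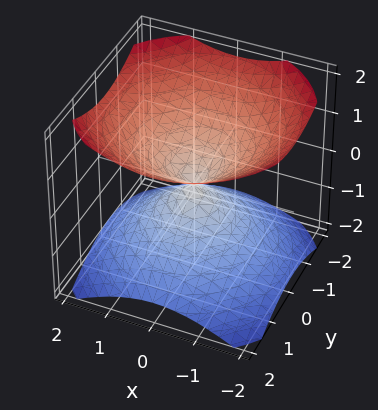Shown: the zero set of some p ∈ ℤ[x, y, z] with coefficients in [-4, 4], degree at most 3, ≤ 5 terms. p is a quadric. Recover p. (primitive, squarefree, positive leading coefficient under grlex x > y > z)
2*x^2 + 2*y^2 - 3*z^2

(a) I count 2 distinct pieces. They look like related sheets of one shape, so recover p as a whole.
(b) deg p = 2. Two nappes meeting at a single point; a quadric.
(c) Symmetries: the z ↦ −z reflection is a symmetry, so z appears only in even powers; the surface is invariant under rotation about z: p = q(x² + y², z).
(d) Observable constraints: a circular section at z = -1 has radius between 1 and 2; one x-axis crossing is at x = 0; it crosses the y-axis at the gridline y = 0.
(e) Putting this together gives p.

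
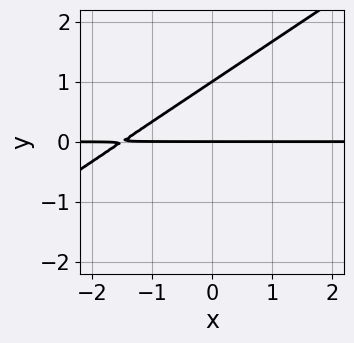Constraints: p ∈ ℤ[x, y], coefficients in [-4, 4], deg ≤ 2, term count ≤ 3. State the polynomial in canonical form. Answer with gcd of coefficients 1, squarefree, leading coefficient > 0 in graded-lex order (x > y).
1. Degree: a generic line meets the curve in up to 2 points, so deg p = 2.
2. Checking where it meets the axes: the y-axis gridline crossings are at y ∈ {0, 1}; the visible x-axis segment lies entirely on the curve.
3. Matching integer coefficients to the picture gives p.

2*x*y - 3*y^2 + 3*y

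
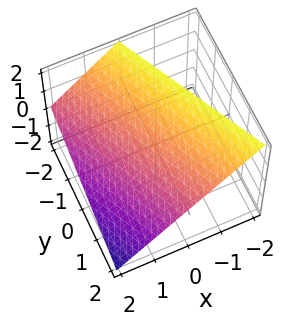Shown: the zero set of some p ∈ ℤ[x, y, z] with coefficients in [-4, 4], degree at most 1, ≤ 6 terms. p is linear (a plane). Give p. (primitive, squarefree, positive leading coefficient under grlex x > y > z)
(a) Degree: the surface is flat (a plane), so deg p = 1.
(b) From the axis intercepts and sections: it crosses the z-axis at the gridline z = 1; it meets the x-axis at x = 1 (among the integer gridlines).
(c) Putting this together gives p. Check: (0, 2, 0) on the y-axis lies on the surface, and p(0, 2, 0) = 0. ✓

2*x + y + 2*z - 2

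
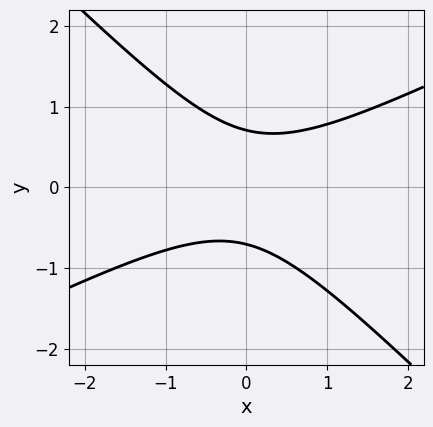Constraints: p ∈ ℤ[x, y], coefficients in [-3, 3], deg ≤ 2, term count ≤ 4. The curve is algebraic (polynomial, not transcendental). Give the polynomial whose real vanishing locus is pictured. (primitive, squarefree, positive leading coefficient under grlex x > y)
deg p = 2. The shape is more complex than any degree-1 curve.
From the visible intercepts: no x-intercept at any integer in the box.
Assembling these constraints gives the stated polynomial.

x^2 - x*y - 2*y^2 + 1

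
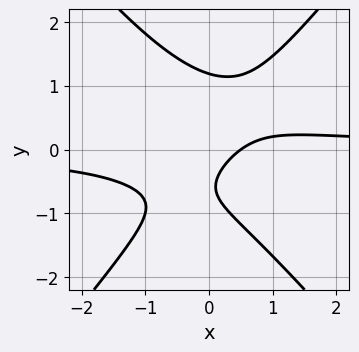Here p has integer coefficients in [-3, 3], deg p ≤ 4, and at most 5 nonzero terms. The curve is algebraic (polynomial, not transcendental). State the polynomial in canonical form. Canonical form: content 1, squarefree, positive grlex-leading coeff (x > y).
3*x^2*y - 2*y^3 - 2*x + 2*y + 1

(a) The degree is 3 — the shape is more complex than any degree-2 curve.
(b) Matching integer coefficients to the picture gives p.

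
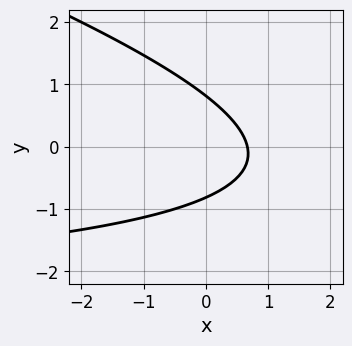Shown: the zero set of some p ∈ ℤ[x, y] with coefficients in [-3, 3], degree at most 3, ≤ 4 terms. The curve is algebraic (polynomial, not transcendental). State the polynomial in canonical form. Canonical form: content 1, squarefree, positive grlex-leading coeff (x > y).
deg p = 2. A generic line meets the curve in up to 2 points.
Matching integer coefficients to the picture gives p.

x*y + 3*y^2 + 3*x - 2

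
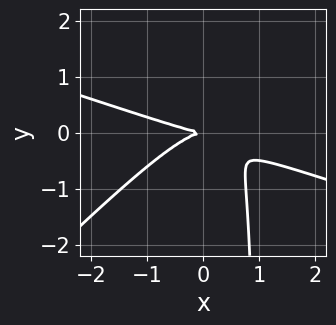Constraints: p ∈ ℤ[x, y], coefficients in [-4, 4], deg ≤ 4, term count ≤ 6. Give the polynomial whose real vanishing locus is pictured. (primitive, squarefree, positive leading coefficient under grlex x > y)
deg p = 3.
Against the integer gridlines: it crosses the y-axis at the gridline y = 0; it crosses the x-axis at the gridline x = 0.
Putting this together gives p.

x^3 + 2*x^2*y - 3*x*y^2 + 3*y^2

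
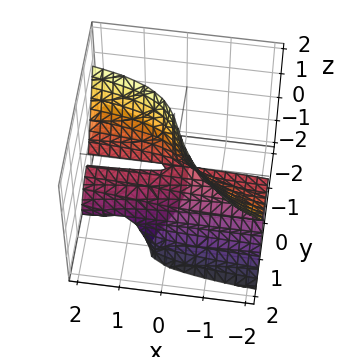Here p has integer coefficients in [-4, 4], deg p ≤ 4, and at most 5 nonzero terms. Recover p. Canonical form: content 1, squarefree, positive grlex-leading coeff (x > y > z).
x*y*z + x*z^2 + y^3 + y*z

First, degree: no degree-2 surface has this shape, so deg p = 3.
Next, checking where it meets the axes: one y-axis crossing is at y = 0; every point of the x-axis in the box is on the surface; every point of the z-axis in the box is on the surface.
Finally, putting this together gives p.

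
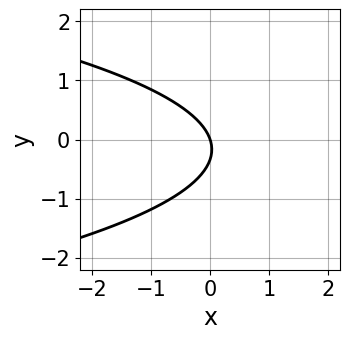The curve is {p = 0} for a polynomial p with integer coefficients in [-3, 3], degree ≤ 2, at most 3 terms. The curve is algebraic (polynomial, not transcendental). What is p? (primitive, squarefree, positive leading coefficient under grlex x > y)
3*y^2 + 3*x + y

Degree: no degree-1 curve has this shape, so deg p = 2.
Reading off the gridlines: it meets the x-axis at x = 0 (among the integer gridlines); one y-axis crossing is at y = 0.
Putting this together gives p.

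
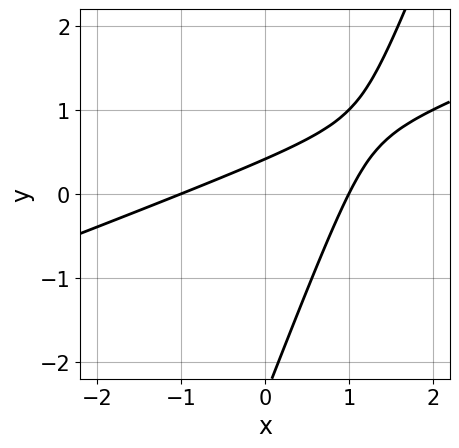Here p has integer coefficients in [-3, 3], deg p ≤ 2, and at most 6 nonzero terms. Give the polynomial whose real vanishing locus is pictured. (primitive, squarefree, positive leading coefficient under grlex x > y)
(a) Degree: a generic line meets the curve in up to 2 points, so deg p = 2.
(b) From the visible intercepts: the x-axis gridline crossings are at x ∈ {-1, 1}.
(c) Solving for integer coefficients yields p as stated.

x^2 - 3*x*y + y^2 + 2*y - 1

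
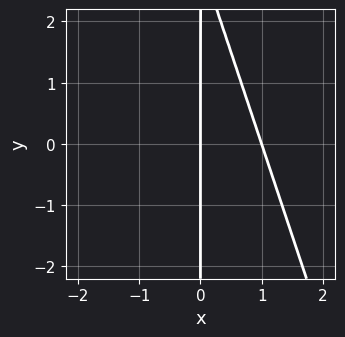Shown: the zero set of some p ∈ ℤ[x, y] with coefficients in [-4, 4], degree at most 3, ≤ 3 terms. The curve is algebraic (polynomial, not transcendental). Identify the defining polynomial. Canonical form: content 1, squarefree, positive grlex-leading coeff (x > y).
Degree: a generic line meets the curve in up to 2 points, so deg p = 2.
Observable constraints: among the integer gridlines, it crosses the x-axis at x ∈ {0, 1}; the visible y-axis segment lies entirely on the curve.
Matching integer coefficients to the picture gives p.

3*x^2 + x*y - 3*x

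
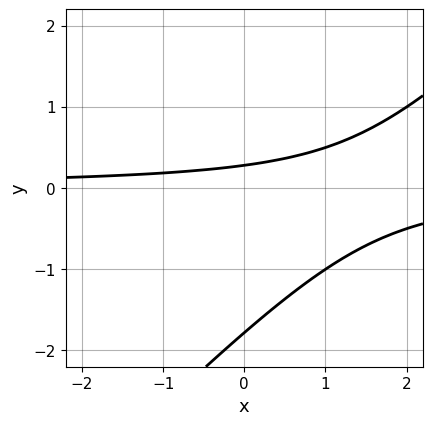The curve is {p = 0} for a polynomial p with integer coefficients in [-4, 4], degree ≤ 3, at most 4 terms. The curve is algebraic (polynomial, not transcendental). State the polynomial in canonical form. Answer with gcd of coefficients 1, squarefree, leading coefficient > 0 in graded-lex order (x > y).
2*x*y - 2*y^2 - 3*y + 1

First, the degree is 2 — no degree-1 curve has this shape.
Next, checking where it meets the axes: the curve avoids every integer x-axis point in the box.
Finally, together with the visible shape, these determine p as stated.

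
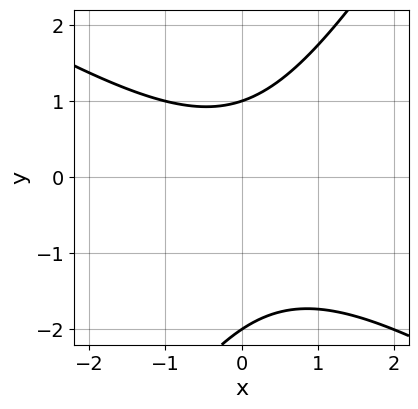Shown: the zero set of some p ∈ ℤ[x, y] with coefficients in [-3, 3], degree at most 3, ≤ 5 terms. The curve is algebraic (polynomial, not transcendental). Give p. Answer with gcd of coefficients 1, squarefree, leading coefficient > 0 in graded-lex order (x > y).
x^2 + x*y - y^2 - y + 2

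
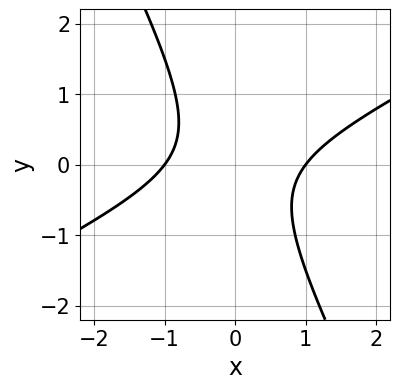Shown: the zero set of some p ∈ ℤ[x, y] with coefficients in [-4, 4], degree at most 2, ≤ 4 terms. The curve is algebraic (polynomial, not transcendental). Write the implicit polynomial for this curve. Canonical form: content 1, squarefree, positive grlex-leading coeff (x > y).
First, the degree is 2 — no degree-1 curve has this shape.
Then, checking where it meets the axes: among the integer gridlines, it crosses the x-axis at x ∈ {-1, 1}; the curve avoids every integer y-axis point in the box.
Finally, solving for integer coefficients yields p as stated.

2*x^2 - 3*x*y - 2*y^2 - 2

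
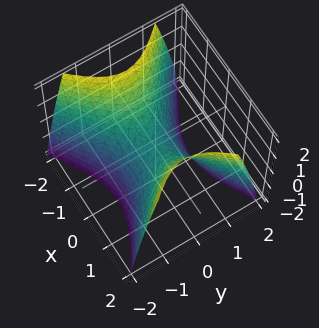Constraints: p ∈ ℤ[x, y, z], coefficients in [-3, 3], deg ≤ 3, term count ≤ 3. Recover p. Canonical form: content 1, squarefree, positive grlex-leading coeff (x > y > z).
2*x^2 - 3*y^2 - 2*z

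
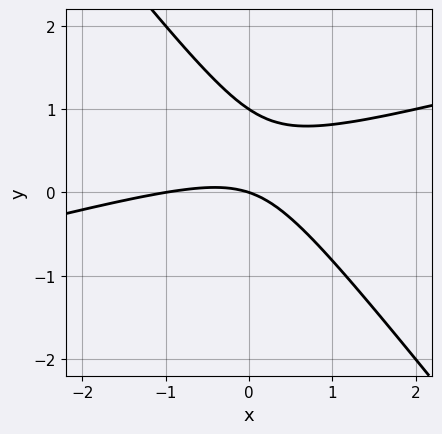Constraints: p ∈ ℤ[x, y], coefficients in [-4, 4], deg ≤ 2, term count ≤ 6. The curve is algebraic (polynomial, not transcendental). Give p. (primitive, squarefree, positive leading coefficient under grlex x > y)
x^2 - 3*x*y - 3*y^2 + x + 3*y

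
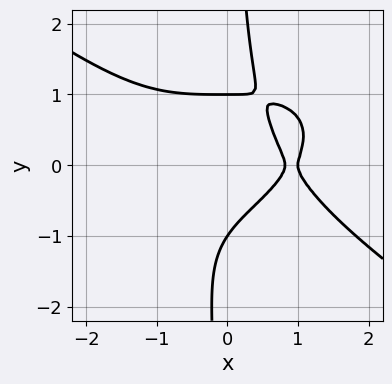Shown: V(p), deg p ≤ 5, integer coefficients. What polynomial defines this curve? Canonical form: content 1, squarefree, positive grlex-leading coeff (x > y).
(a) Degree: no degree-3 curve has this shape, so deg p = 4.
(b) Reading off the gridlines: it meets the x-axis at x = 1 (among the integer gridlines); the y-axis gridline crossings are at y ∈ {-1, 1}.
(c) Together with the visible shape, these determine p as stated.

x^4 + 3*x*y^3 - 2*y^2 - 3*x + 2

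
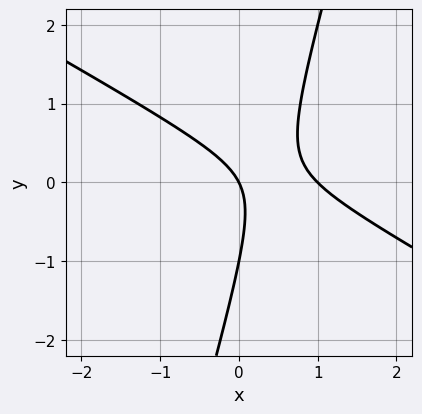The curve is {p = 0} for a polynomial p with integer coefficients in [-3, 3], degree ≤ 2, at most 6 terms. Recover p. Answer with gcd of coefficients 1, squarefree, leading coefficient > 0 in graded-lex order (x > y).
2*x^2 + 3*x*y - y^2 - 2*x - y

First, deg p = 2.
Then, observable constraints: the y-axis gridline crossings are at y ∈ {-1, 0}; among the integer gridlines, it crosses the x-axis at x ∈ {0, 1}.
Finally, the integer polynomial consistent with all of this is the stated p.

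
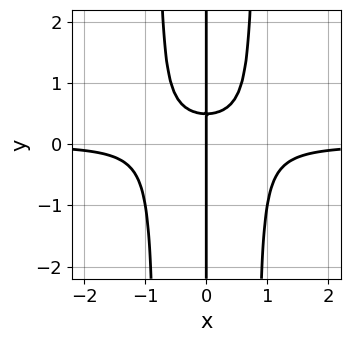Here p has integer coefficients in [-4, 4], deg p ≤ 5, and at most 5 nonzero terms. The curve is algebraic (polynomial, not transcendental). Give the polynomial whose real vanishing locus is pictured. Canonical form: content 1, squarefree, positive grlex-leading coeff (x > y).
3*x^3*y - 2*x*y + x

First, degree: no degree-3 curve has this shape, so deg p = 4.
Then, checking where it meets the axes: every point of the y-axis in the box is on the curve; it meets the x-axis at x = 0 (among the integer gridlines).
Finally, fitting integer coefficients to these (and the overall shape) gives p.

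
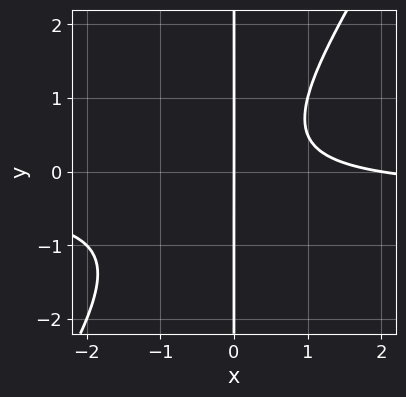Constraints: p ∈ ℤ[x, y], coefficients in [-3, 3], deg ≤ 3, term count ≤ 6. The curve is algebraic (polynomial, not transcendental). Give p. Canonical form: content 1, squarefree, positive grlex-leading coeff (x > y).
First, deg p = 3. No degree-2 curve has this shape.
Next, reading off the gridlines: among the integer gridlines, it crosses the x-axis at x ∈ {0, 2}; every point of the y-axis in the box is on the curve.
Finally, matching integer coefficients to the picture gives p.

3*x^2*y - 2*x*y^2 + x^2 - 2*x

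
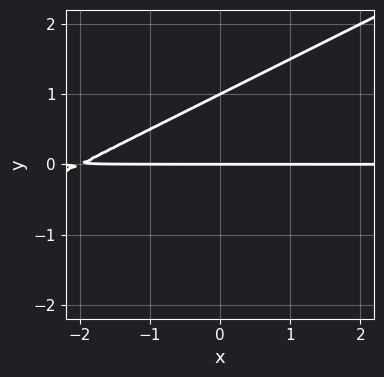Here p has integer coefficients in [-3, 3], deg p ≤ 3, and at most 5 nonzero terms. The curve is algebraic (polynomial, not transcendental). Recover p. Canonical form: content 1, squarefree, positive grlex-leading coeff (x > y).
1. Degree: the shape is more complex than any degree-1 curve, so deg p = 2.
2. Observable constraints: every point of the x-axis in the box is on the curve; the y-axis gridline crossings are at y ∈ {0, 1}.
3. Fitting integer coefficients to these (and the overall shape) gives p.

x*y - 2*y^2 + 2*y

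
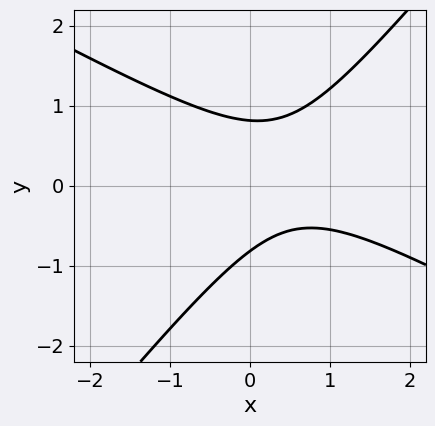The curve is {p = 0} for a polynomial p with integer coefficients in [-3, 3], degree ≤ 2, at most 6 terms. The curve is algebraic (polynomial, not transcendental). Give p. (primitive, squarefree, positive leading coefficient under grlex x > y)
2*x^2 + 2*x*y - 3*y^2 - 2*x + 2

deg p = 2. A generic line meets the curve in up to 2 points.
Checking where it meets the axes: no x-intercept at any integer in the box.
These observations pin down the coefficients.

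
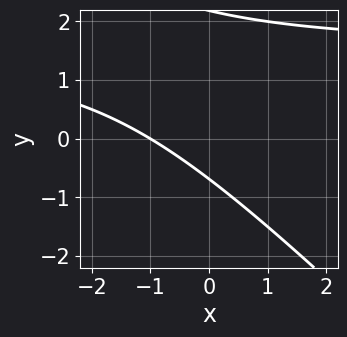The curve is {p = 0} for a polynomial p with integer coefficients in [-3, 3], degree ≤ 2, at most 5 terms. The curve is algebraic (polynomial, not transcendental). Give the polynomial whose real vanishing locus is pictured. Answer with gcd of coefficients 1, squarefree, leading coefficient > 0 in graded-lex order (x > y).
First, deg p = 2. No degree-1 curve has this shape.
Then, against the integer gridlines: it meets the x-axis at x = -1 (among the integer gridlines).
Finally, putting this together gives p.

2*x*y + 2*y^2 - 3*x - 3*y - 3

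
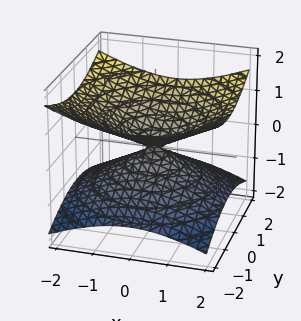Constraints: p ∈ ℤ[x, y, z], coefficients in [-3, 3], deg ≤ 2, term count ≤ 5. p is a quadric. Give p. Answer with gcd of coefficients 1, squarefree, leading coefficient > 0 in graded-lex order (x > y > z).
1. Degree: a double cone through the origin; a quadric, so deg p = 2.
2. Symmetry: every cross-section ⟂ z is a circle, so x, y appear only via x² + y²; mirror symmetry z ↦ −z ⇒ only even powers of z.
3. Checking where it meets the axes: one y-axis crossing is at y = 0; it meets the z-axis at z = 0 (among the integer gridlines); a circular section at z = 1 has radius between 1 and 2.
4. Matching integer coefficients to the picture gives p.

x^2 + y^2 - 3*z^2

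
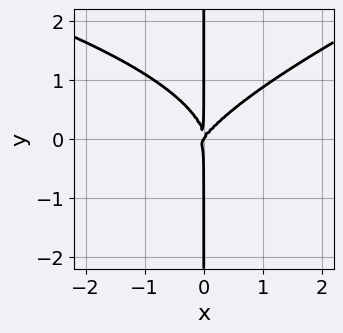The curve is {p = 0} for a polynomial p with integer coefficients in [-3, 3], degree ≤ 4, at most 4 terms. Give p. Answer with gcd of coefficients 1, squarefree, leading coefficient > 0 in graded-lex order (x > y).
x^2*y^2 - 3*x*y^3 + 3*x^3 - 2*x^2*y

1. The degree is 4 — no degree-3 curve has this shape.
2. Reading off the gridlines: one x-axis crossing is at x = 0; the visible y-axis segment lies entirely on the curve.
3. Together with the visible shape, these determine p as stated.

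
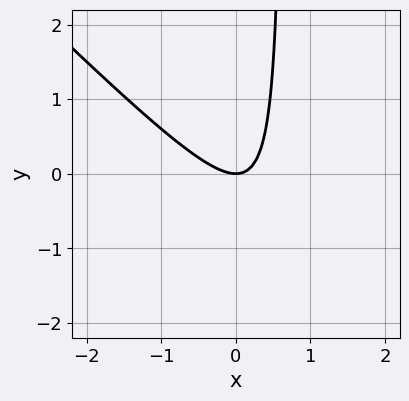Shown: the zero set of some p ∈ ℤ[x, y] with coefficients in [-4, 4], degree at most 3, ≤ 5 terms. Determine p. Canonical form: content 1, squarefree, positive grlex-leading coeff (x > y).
3*x^2 + 3*x*y - 2*y

1. deg p = 2. No degree-1 curve has this shape.
2. From the visible intercepts: it meets the x-axis at x = 0 (among the integer gridlines); one y-axis crossing is at y = 0.
3. Matching integer coefficients to the picture gives p.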